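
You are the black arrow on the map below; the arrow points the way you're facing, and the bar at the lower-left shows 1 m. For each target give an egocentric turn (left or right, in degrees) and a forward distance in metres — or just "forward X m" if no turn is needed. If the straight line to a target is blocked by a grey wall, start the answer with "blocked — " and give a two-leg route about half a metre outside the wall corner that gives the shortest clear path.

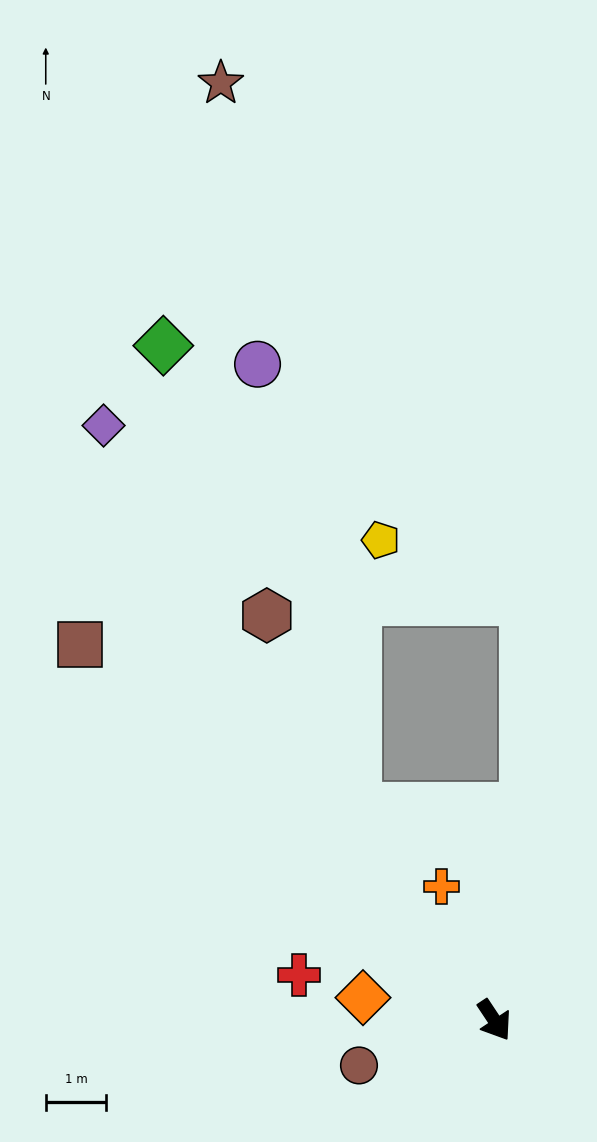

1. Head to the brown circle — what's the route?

turn right 105°, forward 2.4 m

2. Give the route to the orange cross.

turn left 168°, forward 2.4 m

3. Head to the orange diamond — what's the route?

turn right 133°, forward 2.2 m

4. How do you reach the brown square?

turn right 166°, forward 9.2 m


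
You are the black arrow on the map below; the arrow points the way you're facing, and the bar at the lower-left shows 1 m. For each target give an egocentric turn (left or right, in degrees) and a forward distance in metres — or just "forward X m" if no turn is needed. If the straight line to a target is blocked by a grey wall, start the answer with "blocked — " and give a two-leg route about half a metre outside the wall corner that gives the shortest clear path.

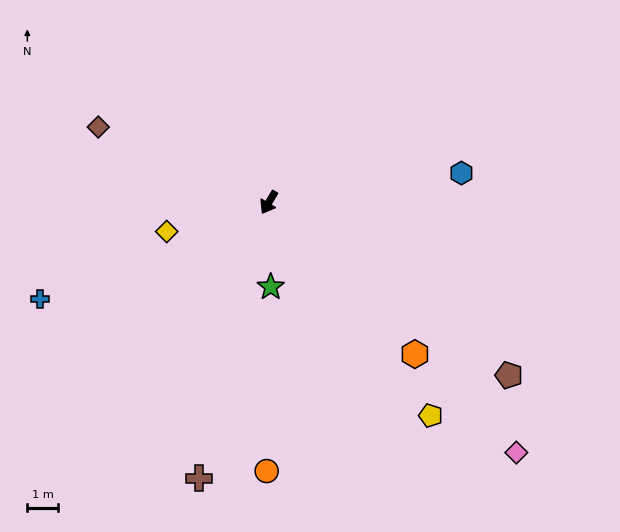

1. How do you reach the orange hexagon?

turn left 75°, forward 6.9 m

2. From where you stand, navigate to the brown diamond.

turn right 83°, forward 6.1 m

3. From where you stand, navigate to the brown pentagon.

turn left 85°, forward 9.7 m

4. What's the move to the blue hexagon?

turn left 130°, forward 6.4 m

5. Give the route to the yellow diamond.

turn right 43°, forward 3.5 m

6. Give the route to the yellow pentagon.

turn left 68°, forward 8.8 m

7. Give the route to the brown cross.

turn left 17°, forward 9.3 m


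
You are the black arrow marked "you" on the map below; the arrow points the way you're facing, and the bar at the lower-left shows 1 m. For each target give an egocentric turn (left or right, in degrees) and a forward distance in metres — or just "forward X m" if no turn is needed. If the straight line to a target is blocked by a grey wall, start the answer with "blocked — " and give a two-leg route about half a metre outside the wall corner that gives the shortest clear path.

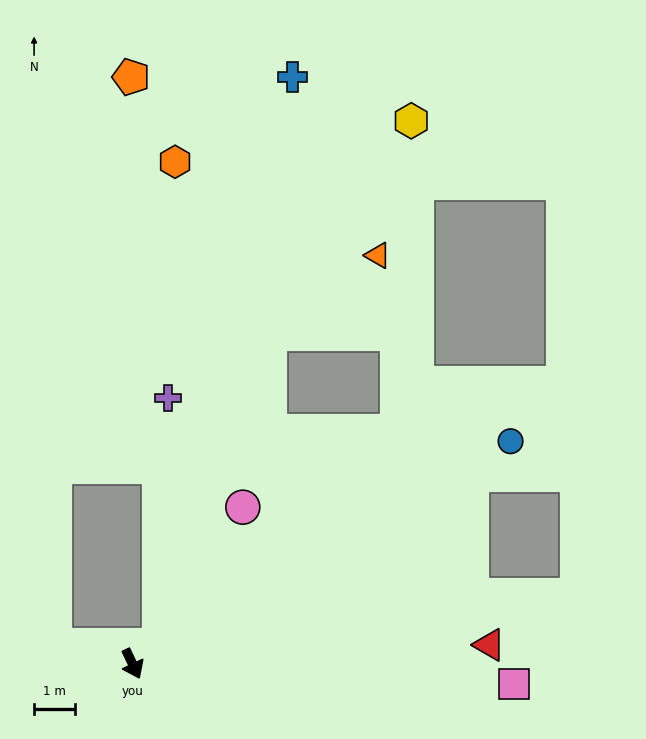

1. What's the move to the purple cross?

blocked — turn left 99°, forward 0.8 m, then turn left 54°, forward 6.0 m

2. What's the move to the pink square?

turn left 62°, forward 9.3 m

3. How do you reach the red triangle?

turn left 68°, forward 8.7 m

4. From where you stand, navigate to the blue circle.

turn left 95°, forward 10.7 m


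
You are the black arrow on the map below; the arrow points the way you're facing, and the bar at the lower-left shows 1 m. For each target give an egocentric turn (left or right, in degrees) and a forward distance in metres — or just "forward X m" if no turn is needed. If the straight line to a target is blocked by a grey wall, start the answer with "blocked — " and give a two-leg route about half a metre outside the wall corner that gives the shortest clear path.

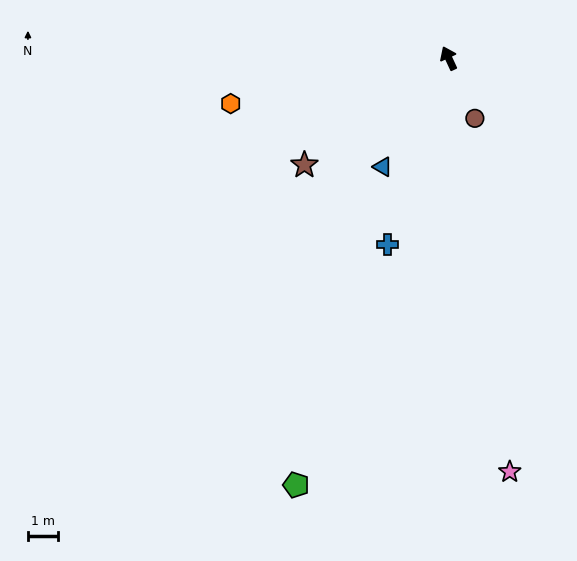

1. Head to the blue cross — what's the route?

turn left 137°, forward 6.6 m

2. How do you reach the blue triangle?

turn left 124°, forward 4.3 m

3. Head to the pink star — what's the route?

turn left 164°, forward 14.0 m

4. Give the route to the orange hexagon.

turn left 77°, forward 7.5 m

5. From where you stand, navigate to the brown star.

turn left 102°, forward 6.0 m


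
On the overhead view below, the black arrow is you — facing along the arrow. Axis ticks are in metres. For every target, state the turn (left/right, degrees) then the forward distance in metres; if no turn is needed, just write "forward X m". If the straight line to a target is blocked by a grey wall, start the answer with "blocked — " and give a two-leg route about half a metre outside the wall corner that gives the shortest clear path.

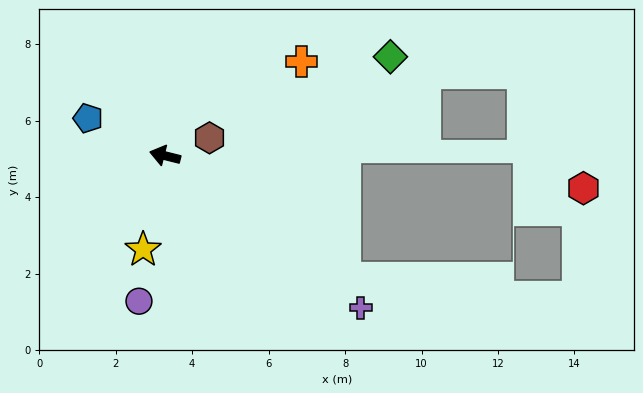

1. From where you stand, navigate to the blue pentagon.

turn right 12°, forward 2.2 m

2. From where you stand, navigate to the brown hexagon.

turn right 144°, forward 1.3 m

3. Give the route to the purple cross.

turn left 156°, forward 6.5 m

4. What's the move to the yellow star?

turn left 91°, forward 2.5 m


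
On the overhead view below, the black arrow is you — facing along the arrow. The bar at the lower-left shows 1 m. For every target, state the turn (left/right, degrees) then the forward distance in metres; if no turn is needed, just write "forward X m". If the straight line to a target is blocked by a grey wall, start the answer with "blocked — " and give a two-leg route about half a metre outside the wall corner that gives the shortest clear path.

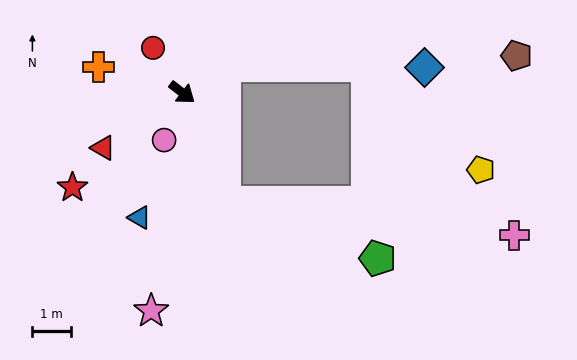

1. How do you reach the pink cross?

blocked — turn right 31°, forward 3.1 m, then turn left 62°, forward 7.6 m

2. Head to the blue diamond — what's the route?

blocked — turn left 70°, forward 1.3 m, then turn right 33°, forward 5.2 m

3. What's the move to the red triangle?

turn right 107°, forward 2.5 m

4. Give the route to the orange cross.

turn right 159°, forward 2.3 m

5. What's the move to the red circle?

turn left 161°, forward 1.4 m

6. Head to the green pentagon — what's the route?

blocked — turn right 31°, forward 3.1 m, then turn left 48°, forward 4.3 m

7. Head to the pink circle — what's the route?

turn right 73°, forward 1.3 m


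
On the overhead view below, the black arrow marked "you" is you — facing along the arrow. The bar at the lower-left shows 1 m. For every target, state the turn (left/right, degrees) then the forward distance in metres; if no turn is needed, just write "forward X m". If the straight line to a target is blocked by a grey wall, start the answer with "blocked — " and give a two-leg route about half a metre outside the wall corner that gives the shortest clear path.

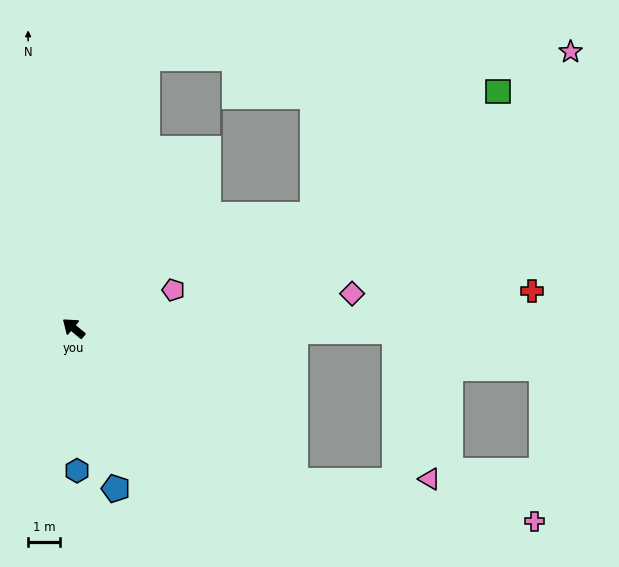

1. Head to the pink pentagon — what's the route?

turn right 119°, forward 3.4 m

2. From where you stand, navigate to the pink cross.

blocked — turn right 175°, forward 8.6 m, then turn left 25°, forward 7.7 m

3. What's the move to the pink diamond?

turn right 133°, forward 8.9 m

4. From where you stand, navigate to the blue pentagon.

turn left 144°, forward 5.3 m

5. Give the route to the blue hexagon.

turn left 131°, forward 4.5 m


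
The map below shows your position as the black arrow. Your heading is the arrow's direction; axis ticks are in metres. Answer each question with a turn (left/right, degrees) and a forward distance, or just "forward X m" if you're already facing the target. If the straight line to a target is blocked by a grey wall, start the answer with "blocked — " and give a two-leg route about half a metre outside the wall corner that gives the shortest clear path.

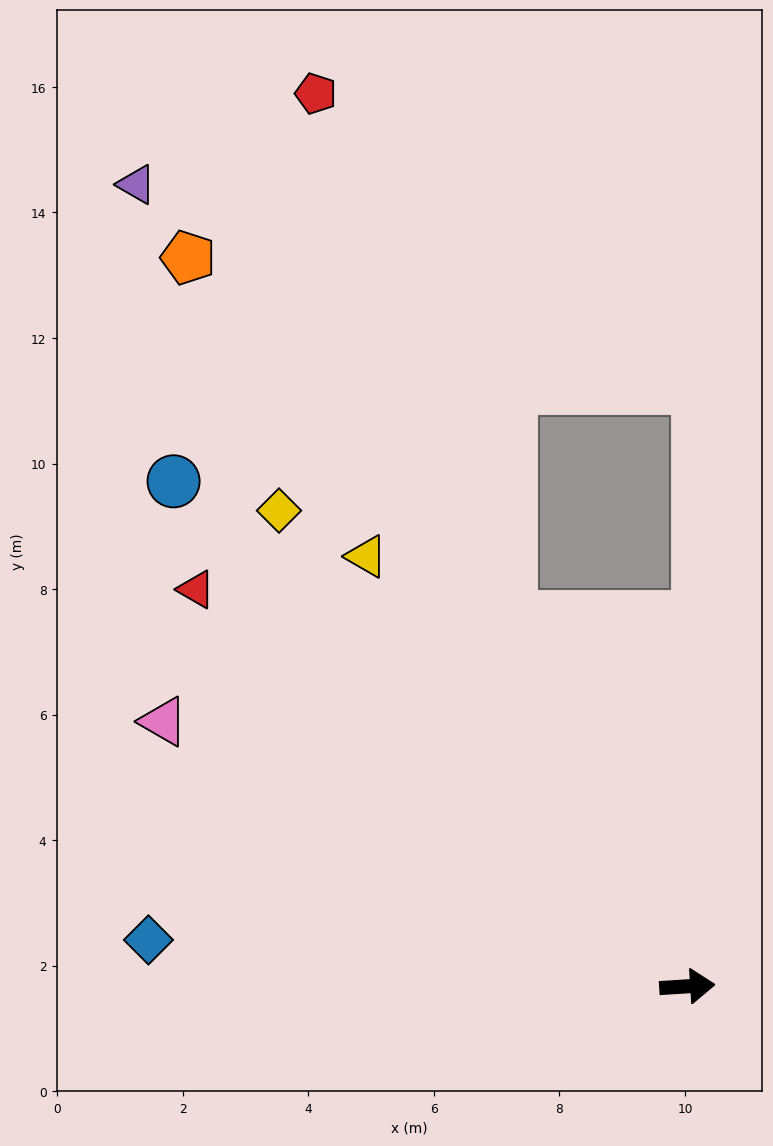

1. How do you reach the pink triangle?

turn left 150°, forward 9.4 m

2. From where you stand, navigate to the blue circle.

turn left 132°, forward 11.5 m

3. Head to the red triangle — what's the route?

turn left 137°, forward 10.1 m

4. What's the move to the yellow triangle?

turn left 123°, forward 8.5 m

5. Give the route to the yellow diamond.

turn left 127°, forward 10.0 m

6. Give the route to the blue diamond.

turn left 171°, forward 8.6 m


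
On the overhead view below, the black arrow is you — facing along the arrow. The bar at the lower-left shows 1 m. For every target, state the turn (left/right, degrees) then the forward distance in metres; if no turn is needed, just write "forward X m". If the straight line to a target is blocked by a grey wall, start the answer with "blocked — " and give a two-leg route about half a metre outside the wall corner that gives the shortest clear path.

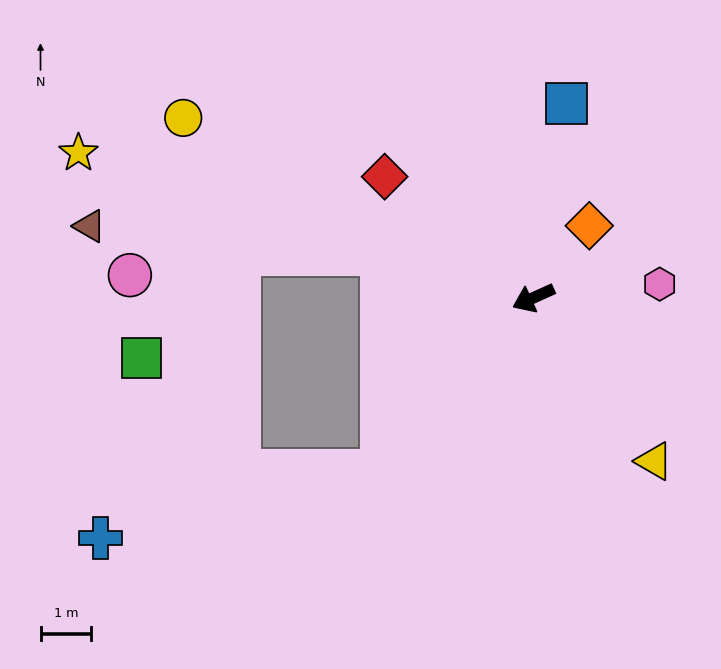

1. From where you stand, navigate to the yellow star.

turn right 42°, forward 9.5 m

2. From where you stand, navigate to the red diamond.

turn right 64°, forward 3.8 m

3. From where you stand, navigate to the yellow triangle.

turn left 102°, forward 4.0 m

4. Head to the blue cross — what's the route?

blocked — turn left 24°, forward 4.6 m, then turn right 35°, forward 5.7 m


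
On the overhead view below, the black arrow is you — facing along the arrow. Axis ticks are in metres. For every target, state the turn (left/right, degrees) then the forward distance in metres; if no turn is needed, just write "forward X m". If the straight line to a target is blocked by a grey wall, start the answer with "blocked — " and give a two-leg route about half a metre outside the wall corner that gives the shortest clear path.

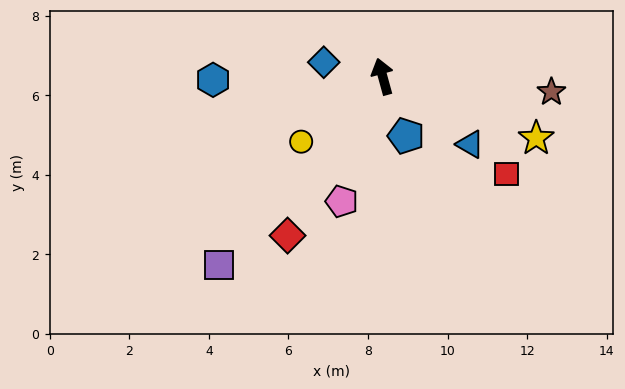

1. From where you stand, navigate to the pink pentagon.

turn left 146°, forward 3.3 m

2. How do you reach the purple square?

turn left 124°, forward 6.3 m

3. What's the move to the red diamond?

turn left 134°, forward 4.7 m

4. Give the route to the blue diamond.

turn left 61°, forward 1.5 m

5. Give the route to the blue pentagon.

turn right 174°, forward 1.6 m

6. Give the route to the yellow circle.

turn left 113°, forward 2.6 m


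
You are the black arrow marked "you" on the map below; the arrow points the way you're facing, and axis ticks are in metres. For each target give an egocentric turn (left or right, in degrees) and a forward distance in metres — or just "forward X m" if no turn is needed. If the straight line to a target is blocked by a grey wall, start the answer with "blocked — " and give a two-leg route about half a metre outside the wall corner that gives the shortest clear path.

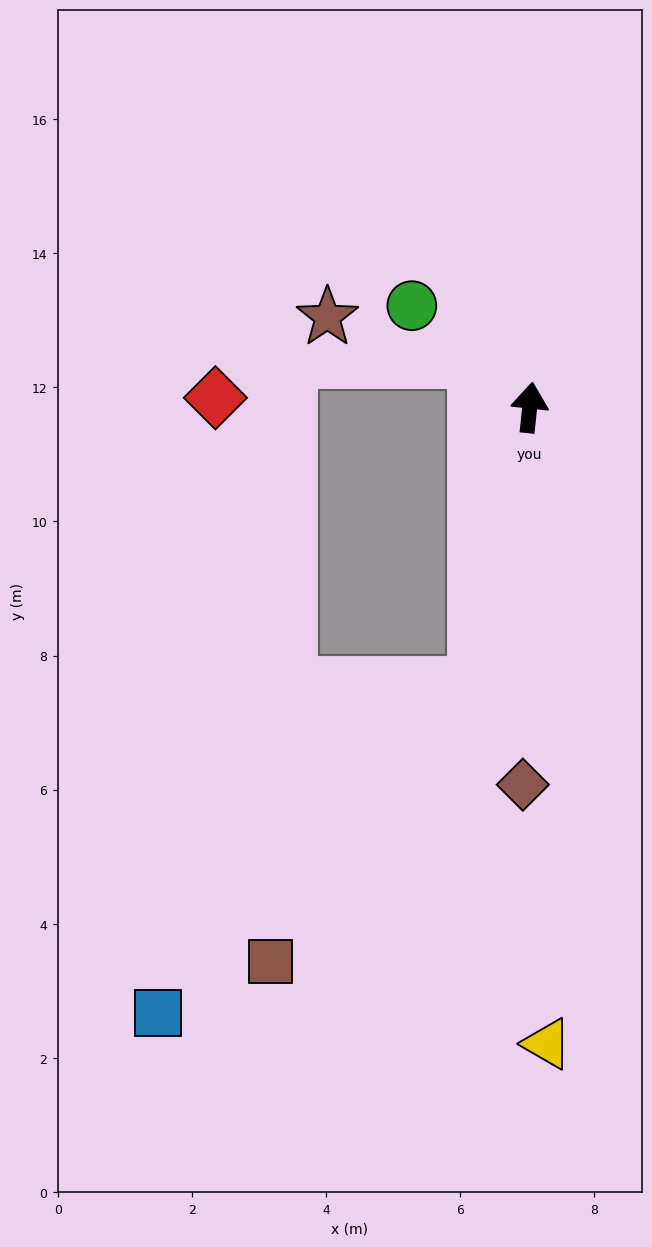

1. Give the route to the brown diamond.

turn right 175°, forward 5.6 m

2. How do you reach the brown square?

blocked — turn left 175°, forward 4.2 m, then turn right 26°, forward 5.1 m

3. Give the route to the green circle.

turn left 55°, forward 2.3 m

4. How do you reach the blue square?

blocked — turn left 175°, forward 4.2 m, then turn right 33°, forward 6.8 m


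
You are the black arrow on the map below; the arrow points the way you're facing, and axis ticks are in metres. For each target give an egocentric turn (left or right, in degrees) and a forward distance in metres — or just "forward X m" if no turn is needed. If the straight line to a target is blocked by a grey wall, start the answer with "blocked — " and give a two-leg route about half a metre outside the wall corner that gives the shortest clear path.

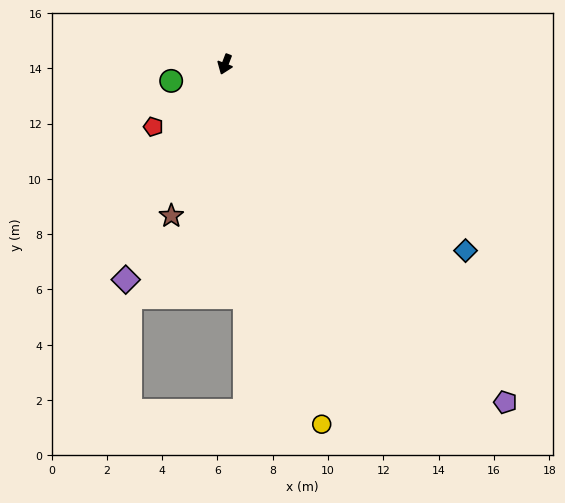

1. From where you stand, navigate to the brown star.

forward 5.8 m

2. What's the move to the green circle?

turn right 52°, forward 2.0 m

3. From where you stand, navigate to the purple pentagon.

turn left 61°, forward 15.9 m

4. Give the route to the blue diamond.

turn left 73°, forward 11.0 m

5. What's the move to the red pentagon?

turn right 28°, forward 3.4 m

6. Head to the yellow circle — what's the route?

turn left 36°, forward 13.5 m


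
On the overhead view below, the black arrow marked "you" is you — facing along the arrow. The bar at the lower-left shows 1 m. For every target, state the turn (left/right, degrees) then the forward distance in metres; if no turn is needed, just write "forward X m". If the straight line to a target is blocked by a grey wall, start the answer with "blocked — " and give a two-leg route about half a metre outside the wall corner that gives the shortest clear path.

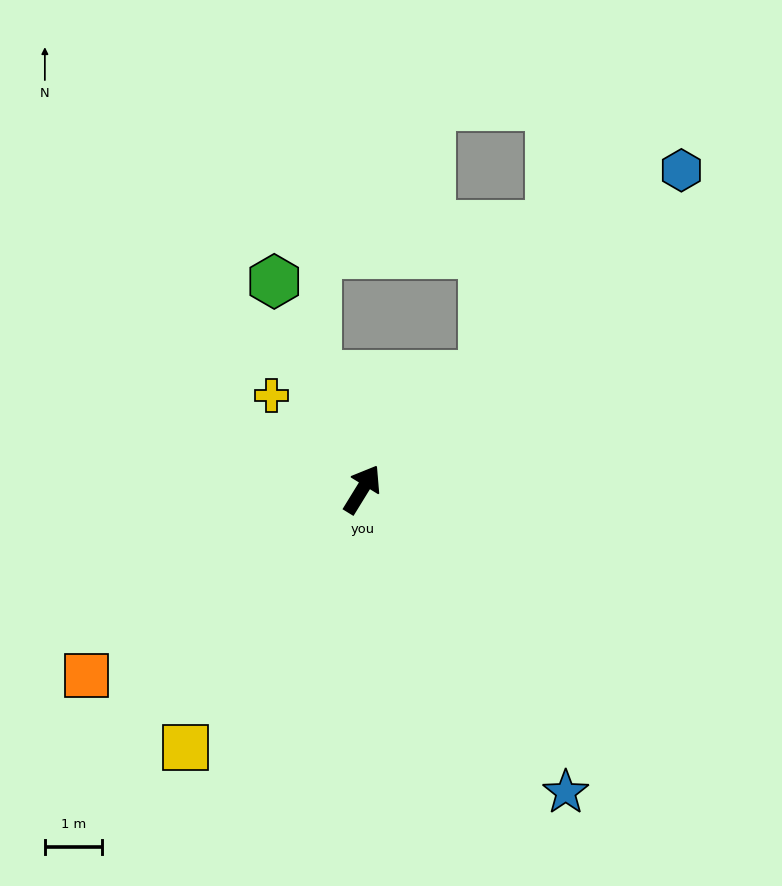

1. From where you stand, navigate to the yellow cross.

turn left 76°, forward 2.3 m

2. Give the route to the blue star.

turn right 115°, forward 6.4 m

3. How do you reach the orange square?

turn left 156°, forward 5.8 m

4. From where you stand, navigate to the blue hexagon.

turn right 13°, forward 7.9 m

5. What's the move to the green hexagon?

turn left 55°, forward 3.9 m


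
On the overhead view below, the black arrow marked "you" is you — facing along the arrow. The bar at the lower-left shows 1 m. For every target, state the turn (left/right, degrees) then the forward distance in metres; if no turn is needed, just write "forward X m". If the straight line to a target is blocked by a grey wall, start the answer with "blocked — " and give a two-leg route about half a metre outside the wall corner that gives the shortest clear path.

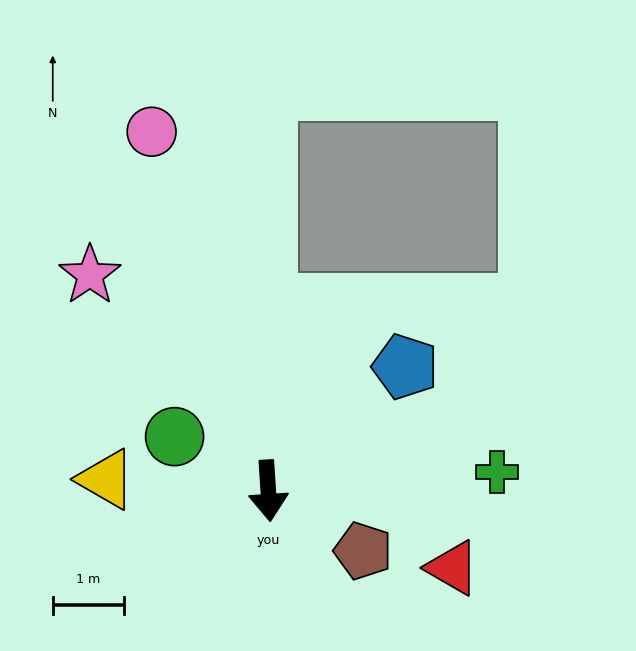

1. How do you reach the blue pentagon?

turn left 129°, forward 2.6 m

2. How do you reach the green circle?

turn right 124°, forward 1.5 m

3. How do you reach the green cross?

turn left 91°, forward 3.2 m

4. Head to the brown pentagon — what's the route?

turn left 54°, forward 1.6 m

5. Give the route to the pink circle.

turn right 166°, forward 5.3 m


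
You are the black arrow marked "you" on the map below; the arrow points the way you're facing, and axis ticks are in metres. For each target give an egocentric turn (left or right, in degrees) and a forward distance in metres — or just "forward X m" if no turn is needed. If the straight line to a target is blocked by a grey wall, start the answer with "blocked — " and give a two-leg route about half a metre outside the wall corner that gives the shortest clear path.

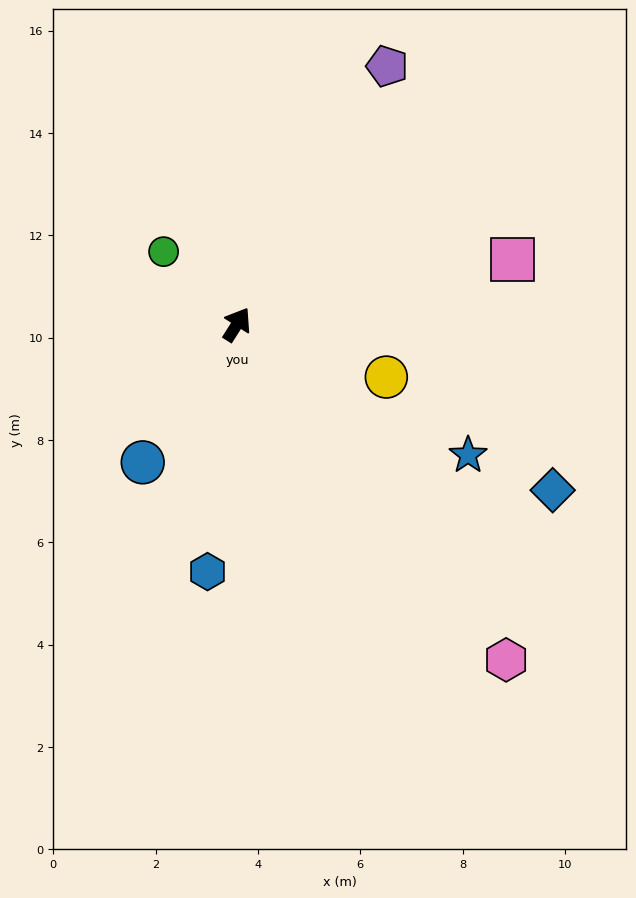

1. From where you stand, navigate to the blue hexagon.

turn right 154°, forward 4.9 m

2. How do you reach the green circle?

turn left 78°, forward 2.0 m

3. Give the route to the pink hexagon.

turn right 109°, forward 8.4 m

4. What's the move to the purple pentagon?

turn left 2°, forward 5.8 m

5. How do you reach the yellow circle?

turn right 77°, forward 3.1 m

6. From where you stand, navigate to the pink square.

turn right 44°, forward 5.5 m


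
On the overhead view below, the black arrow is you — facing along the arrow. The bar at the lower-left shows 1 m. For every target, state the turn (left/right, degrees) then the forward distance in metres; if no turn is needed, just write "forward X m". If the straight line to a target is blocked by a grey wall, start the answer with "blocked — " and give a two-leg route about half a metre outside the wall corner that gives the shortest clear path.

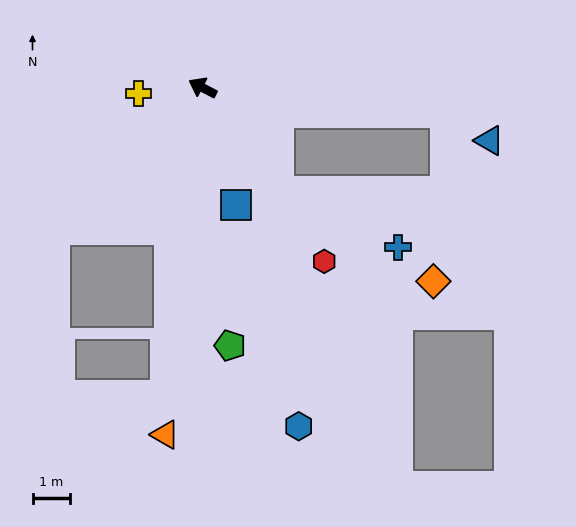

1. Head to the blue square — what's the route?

turn left 133°, forward 3.3 m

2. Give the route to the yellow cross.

turn left 33°, forward 1.7 m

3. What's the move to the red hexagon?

turn left 153°, forward 5.7 m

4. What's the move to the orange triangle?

turn left 111°, forward 9.3 m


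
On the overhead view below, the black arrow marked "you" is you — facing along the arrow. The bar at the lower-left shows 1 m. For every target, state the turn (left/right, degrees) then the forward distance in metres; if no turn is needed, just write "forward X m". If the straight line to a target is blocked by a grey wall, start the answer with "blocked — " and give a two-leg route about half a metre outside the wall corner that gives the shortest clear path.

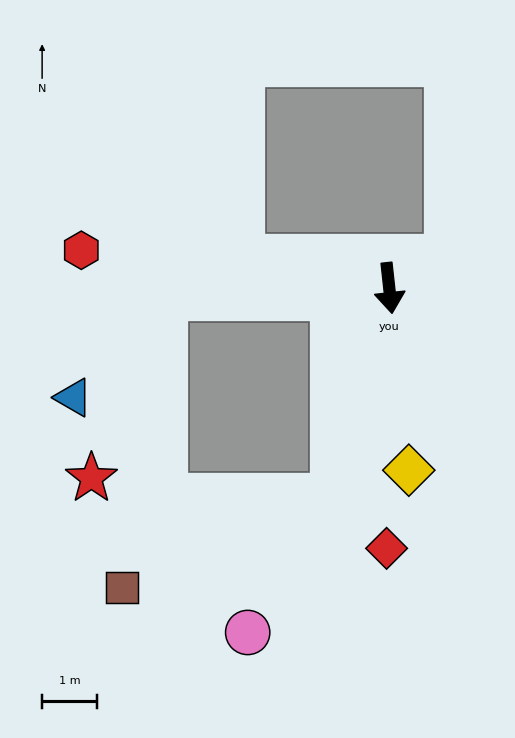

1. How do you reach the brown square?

blocked — turn right 21°, forward 3.9 m, then turn right 52°, forward 4.2 m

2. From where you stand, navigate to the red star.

blocked — turn right 94°, forward 4.1 m, then turn left 66°, forward 3.5 m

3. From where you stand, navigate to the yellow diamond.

forward 3.3 m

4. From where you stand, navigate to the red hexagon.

turn right 103°, forward 5.6 m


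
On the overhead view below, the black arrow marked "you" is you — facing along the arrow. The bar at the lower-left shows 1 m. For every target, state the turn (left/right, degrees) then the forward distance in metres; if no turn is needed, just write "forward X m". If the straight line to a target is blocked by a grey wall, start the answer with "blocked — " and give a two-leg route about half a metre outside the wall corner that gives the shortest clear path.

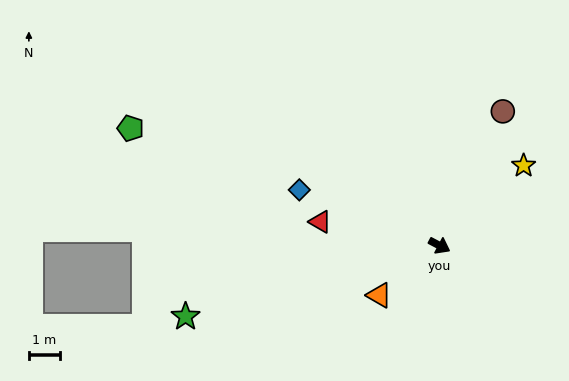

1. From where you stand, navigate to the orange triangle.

turn right 113°, forward 2.5 m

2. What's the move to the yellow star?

turn left 71°, forward 3.7 m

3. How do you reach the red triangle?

turn right 164°, forward 3.9 m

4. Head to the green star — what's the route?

turn right 137°, forward 8.4 m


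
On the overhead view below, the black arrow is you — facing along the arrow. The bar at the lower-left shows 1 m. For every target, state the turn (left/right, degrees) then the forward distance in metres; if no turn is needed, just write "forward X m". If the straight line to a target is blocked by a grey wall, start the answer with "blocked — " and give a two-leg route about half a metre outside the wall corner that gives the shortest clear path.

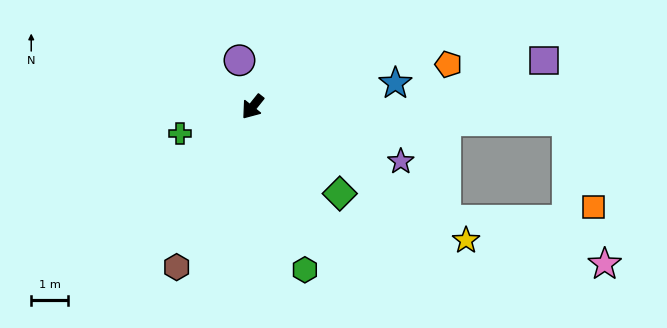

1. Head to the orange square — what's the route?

blocked — turn left 126°, forward 8.6 m, then turn right 70°, forward 2.4 m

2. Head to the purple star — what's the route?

turn left 108°, forward 4.3 m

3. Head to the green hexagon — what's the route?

turn left 56°, forward 4.6 m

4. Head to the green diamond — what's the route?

turn left 84°, forward 3.3 m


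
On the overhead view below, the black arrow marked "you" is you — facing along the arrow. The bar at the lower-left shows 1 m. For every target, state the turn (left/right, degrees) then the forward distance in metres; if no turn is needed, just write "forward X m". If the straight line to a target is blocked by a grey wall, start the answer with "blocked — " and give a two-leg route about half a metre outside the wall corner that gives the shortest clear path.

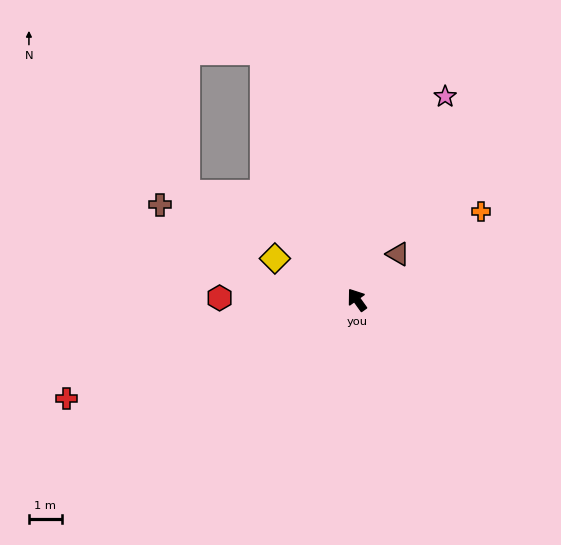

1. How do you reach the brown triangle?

turn right 78°, forward 1.9 m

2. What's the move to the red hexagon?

turn left 54°, forward 4.2 m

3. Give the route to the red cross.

turn left 73°, forward 9.3 m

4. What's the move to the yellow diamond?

turn left 28°, forward 2.8 m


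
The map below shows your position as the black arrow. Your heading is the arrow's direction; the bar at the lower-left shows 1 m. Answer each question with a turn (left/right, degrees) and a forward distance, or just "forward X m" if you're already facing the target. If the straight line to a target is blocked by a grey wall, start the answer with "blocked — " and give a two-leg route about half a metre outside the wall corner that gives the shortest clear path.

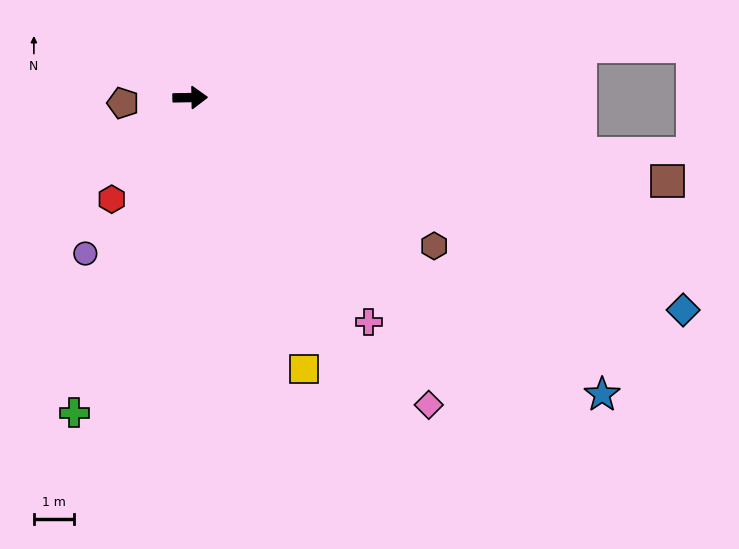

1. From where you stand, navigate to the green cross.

turn right 111°, forward 8.4 m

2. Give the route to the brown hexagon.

turn right 32°, forward 7.1 m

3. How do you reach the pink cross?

turn right 52°, forward 7.2 m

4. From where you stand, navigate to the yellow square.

turn right 68°, forward 7.4 m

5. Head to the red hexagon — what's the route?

turn right 129°, forward 3.2 m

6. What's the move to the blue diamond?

turn right 24°, forward 13.4 m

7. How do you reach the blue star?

turn right 37°, forward 12.7 m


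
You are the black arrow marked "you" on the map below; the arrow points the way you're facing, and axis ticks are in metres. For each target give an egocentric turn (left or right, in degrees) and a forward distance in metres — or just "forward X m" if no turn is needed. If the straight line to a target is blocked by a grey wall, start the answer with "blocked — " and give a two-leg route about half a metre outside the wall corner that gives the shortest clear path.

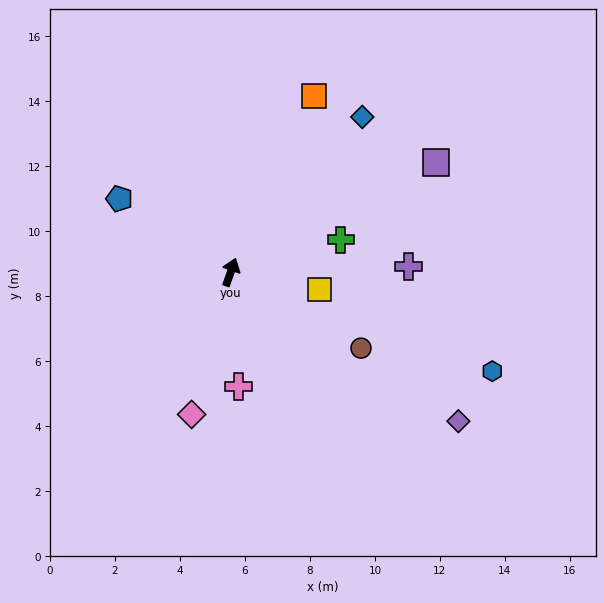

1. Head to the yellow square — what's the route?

turn right 82°, forward 2.8 m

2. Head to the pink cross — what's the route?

turn right 157°, forward 3.5 m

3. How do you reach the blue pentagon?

turn left 76°, forward 4.1 m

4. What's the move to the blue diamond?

turn right 21°, forward 6.3 m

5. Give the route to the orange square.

turn right 6°, forward 6.0 m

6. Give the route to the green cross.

turn right 54°, forward 3.5 m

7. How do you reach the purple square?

turn right 42°, forward 7.2 m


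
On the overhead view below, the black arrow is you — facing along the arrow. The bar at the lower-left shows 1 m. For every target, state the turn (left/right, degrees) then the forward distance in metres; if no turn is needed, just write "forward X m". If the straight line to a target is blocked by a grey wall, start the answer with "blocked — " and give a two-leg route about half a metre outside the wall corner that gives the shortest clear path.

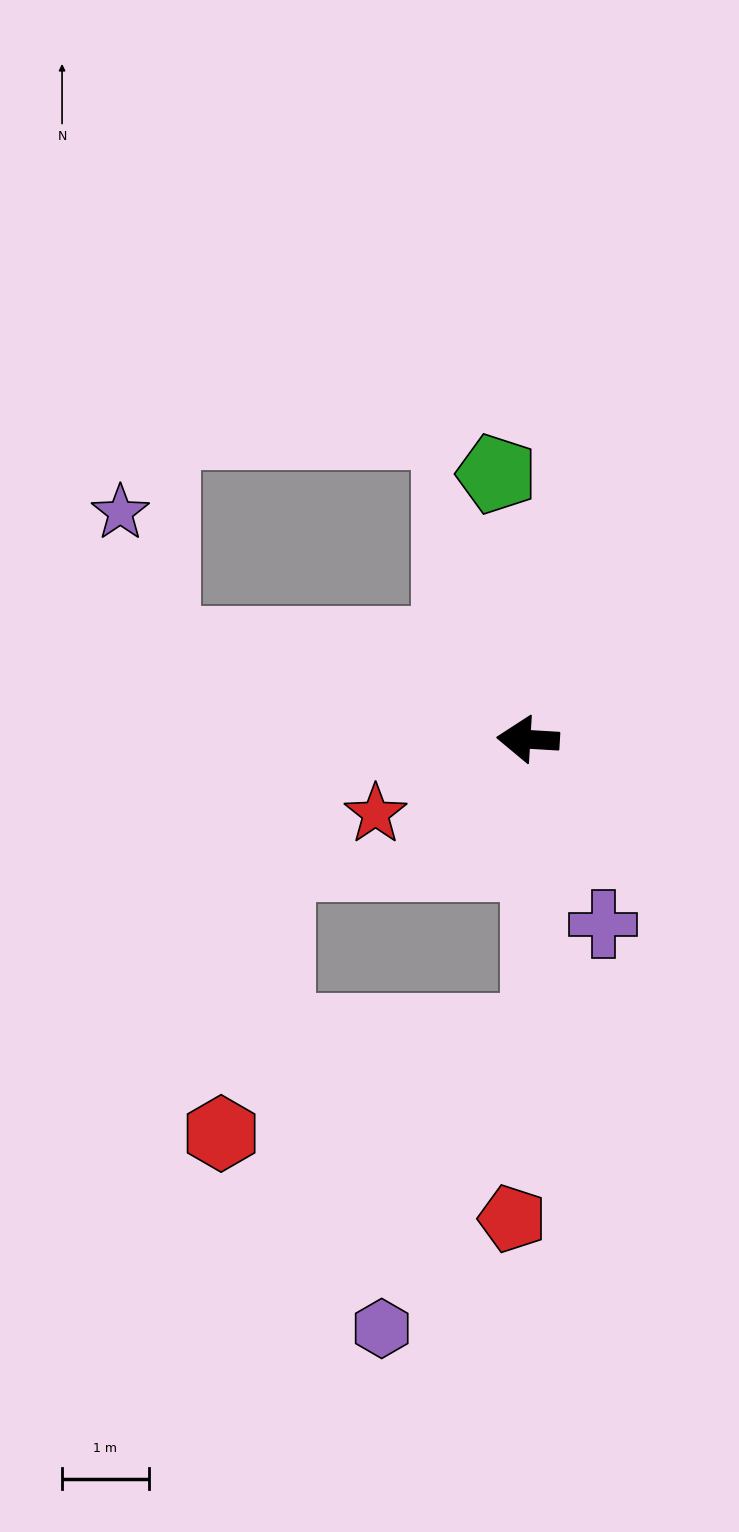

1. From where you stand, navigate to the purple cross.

turn left 116°, forward 2.3 m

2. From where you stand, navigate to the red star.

turn left 29°, forward 2.0 m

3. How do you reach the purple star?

blocked — turn right 11°, forward 4.3 m, then turn right 58°, forward 1.6 m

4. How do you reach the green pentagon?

turn right 80°, forward 3.1 m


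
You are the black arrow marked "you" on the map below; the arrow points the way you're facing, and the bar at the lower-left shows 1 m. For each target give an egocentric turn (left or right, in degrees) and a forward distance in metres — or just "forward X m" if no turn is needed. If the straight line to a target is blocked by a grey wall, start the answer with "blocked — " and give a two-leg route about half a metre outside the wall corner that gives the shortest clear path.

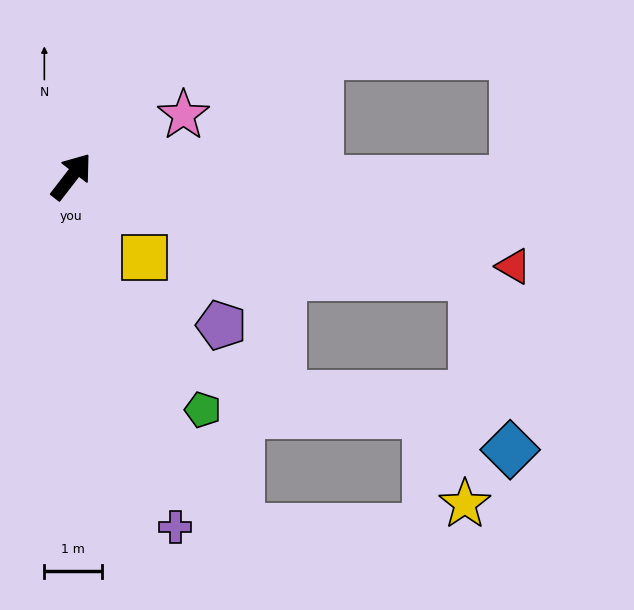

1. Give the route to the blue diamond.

blocked — turn right 66°, forward 7.2 m, then turn right 64°, forward 3.1 m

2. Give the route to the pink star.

turn right 24°, forward 2.2 m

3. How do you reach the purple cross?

turn right 126°, forward 6.4 m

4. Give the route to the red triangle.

turn right 64°, forward 7.9 m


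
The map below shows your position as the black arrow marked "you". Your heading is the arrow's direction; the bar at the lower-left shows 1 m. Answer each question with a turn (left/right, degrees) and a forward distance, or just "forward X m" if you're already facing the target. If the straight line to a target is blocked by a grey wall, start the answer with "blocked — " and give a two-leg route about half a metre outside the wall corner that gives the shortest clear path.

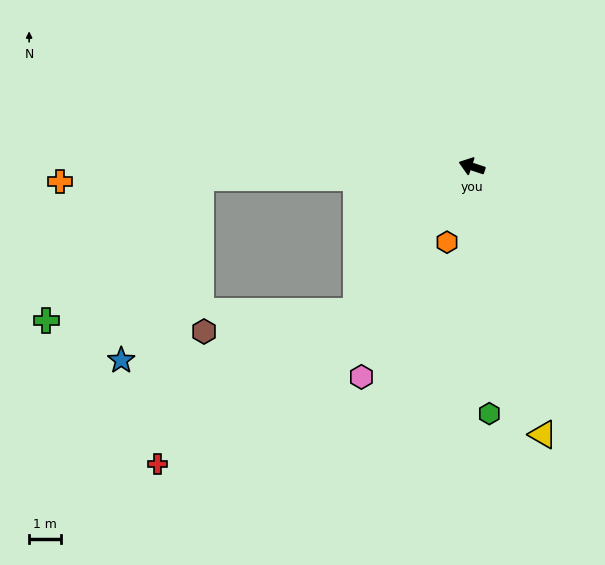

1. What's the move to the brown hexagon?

blocked — turn left 70°, forward 5.8 m, then turn right 44°, forward 4.8 m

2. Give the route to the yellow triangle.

turn left 123°, forward 8.7 m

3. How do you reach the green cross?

blocked — turn left 21°, forward 8.5 m, then turn left 40°, forward 6.6 m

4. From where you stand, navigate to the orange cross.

turn left 20°, forward 12.9 m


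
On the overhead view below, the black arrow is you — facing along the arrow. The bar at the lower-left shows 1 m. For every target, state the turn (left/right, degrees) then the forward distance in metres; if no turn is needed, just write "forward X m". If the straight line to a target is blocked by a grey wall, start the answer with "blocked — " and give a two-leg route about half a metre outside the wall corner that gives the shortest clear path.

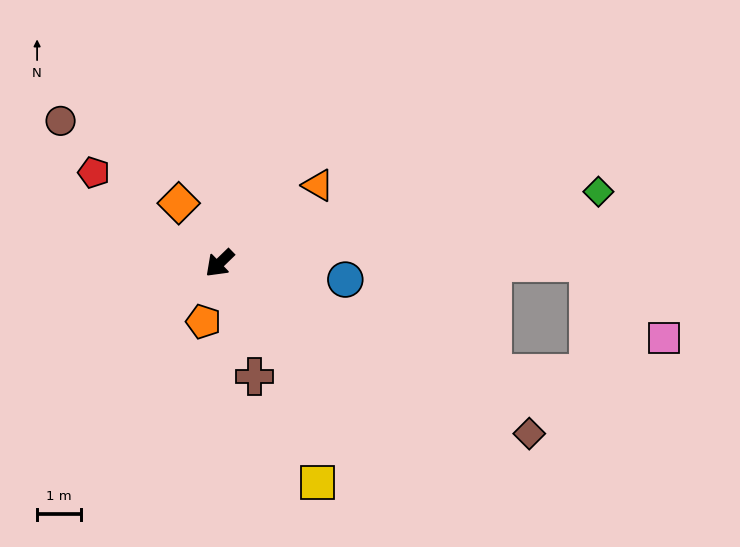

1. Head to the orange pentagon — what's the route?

turn left 30°, forward 1.4 m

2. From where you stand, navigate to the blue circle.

turn left 128°, forward 2.9 m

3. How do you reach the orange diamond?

turn right 100°, forward 1.6 m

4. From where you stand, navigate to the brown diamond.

turn left 107°, forward 8.0 m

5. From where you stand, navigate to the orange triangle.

turn left 174°, forward 2.8 m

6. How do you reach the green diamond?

turn left 147°, forward 8.7 m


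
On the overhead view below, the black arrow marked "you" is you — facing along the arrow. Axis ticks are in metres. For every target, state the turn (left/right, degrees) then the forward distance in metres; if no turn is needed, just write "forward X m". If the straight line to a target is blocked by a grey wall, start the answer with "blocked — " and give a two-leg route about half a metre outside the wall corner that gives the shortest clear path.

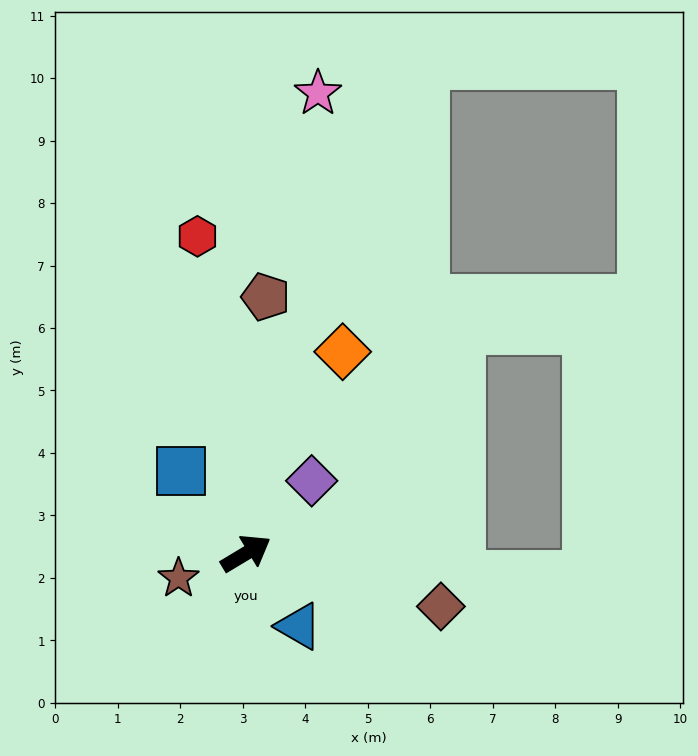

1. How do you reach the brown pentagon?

turn left 55°, forward 4.1 m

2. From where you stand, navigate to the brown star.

turn left 169°, forward 1.2 m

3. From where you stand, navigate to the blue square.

turn left 97°, forward 1.7 m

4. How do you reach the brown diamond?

turn right 46°, forward 3.2 m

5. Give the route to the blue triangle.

turn right 85°, forward 1.4 m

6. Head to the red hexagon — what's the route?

turn left 68°, forward 5.1 m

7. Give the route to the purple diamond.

turn left 17°, forward 1.6 m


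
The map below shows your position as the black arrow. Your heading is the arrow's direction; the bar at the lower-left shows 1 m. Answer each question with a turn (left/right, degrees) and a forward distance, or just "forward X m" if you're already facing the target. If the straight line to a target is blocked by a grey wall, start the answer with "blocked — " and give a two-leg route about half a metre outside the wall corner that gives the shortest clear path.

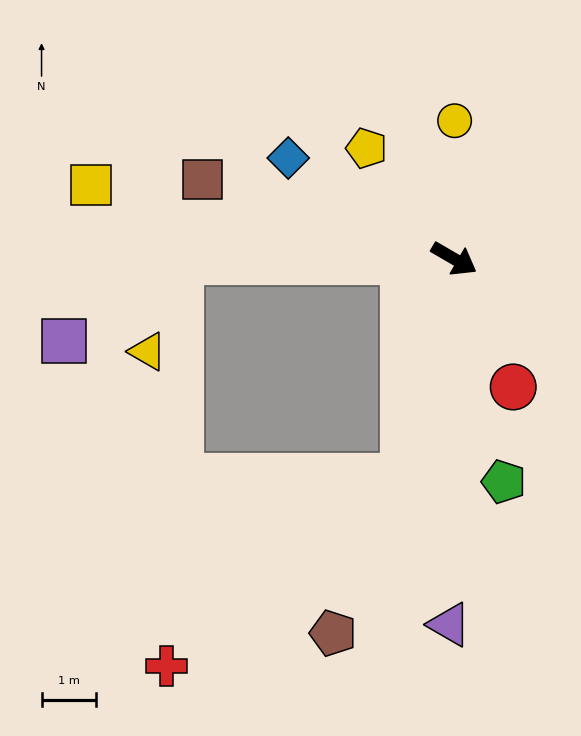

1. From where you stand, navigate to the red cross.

blocked — turn right 73°, forward 4.1 m, then turn right 38°, forward 5.6 m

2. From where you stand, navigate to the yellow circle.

turn left 120°, forward 2.6 m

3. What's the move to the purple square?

blocked — turn right 149°, forward 5.1 m, then turn left 33°, forward 2.6 m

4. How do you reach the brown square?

turn right 167°, forward 4.9 m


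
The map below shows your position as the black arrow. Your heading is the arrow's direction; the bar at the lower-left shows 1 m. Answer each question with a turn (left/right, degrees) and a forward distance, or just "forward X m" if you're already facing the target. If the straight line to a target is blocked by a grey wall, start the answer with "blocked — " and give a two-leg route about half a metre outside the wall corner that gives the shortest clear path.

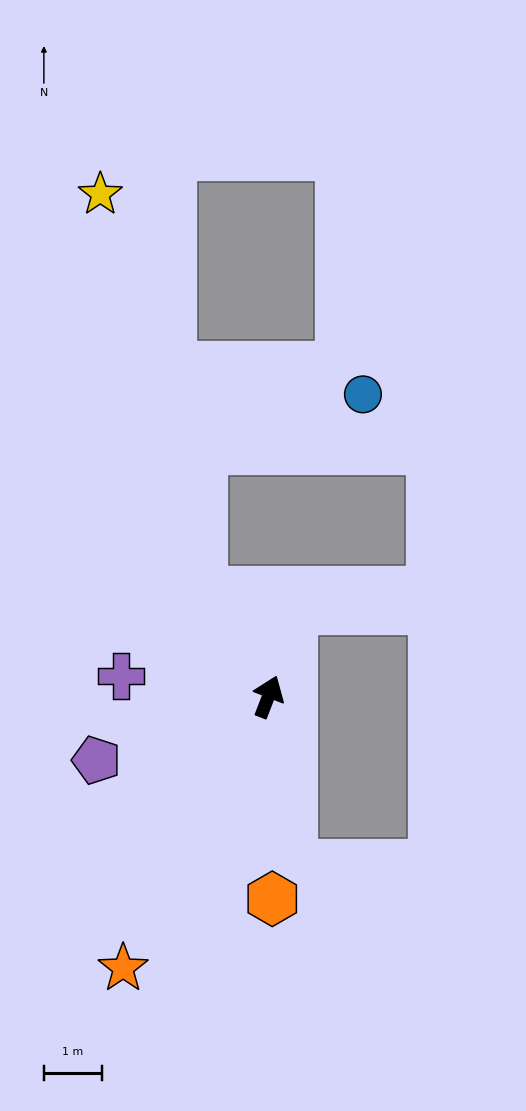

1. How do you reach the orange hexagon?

turn right 158°, forward 3.5 m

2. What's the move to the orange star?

turn left 173°, forward 5.3 m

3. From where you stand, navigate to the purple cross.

turn left 103°, forward 2.6 m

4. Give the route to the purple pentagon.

turn left 131°, forward 3.1 m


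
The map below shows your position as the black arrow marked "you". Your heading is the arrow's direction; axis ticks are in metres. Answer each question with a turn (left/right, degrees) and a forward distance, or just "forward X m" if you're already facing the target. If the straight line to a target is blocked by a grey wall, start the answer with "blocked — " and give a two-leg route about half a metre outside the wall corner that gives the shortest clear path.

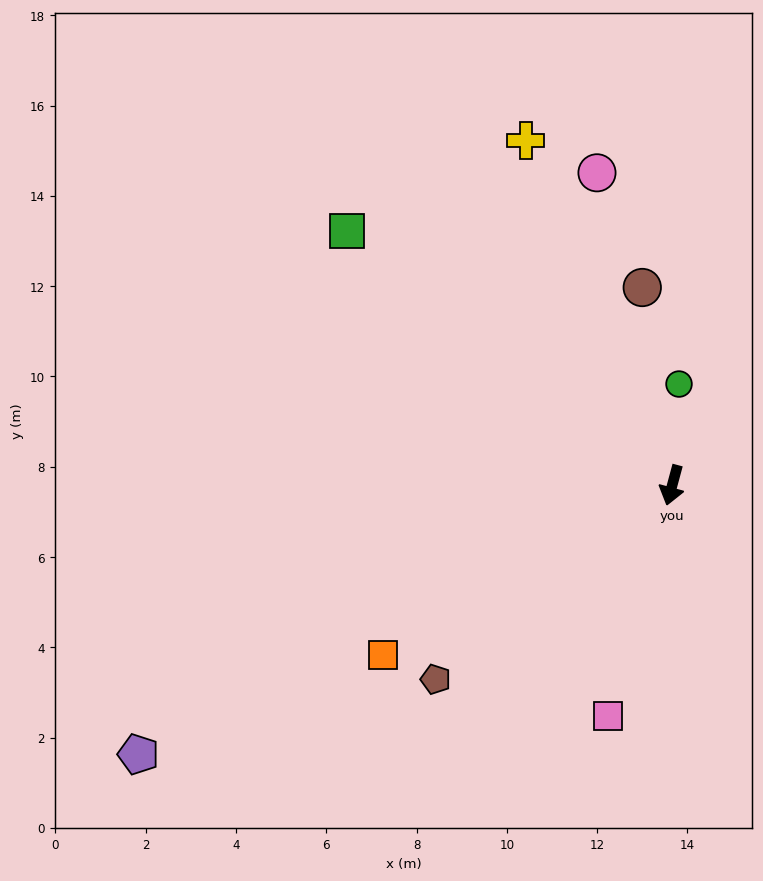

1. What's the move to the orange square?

turn right 44°, forward 7.4 m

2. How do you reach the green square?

turn right 113°, forward 9.1 m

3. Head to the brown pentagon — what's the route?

turn right 36°, forward 6.8 m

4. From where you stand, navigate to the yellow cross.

turn right 142°, forward 8.3 m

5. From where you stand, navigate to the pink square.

forward 5.3 m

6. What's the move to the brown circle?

turn right 156°, forward 4.4 m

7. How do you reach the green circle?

turn right 169°, forward 2.2 m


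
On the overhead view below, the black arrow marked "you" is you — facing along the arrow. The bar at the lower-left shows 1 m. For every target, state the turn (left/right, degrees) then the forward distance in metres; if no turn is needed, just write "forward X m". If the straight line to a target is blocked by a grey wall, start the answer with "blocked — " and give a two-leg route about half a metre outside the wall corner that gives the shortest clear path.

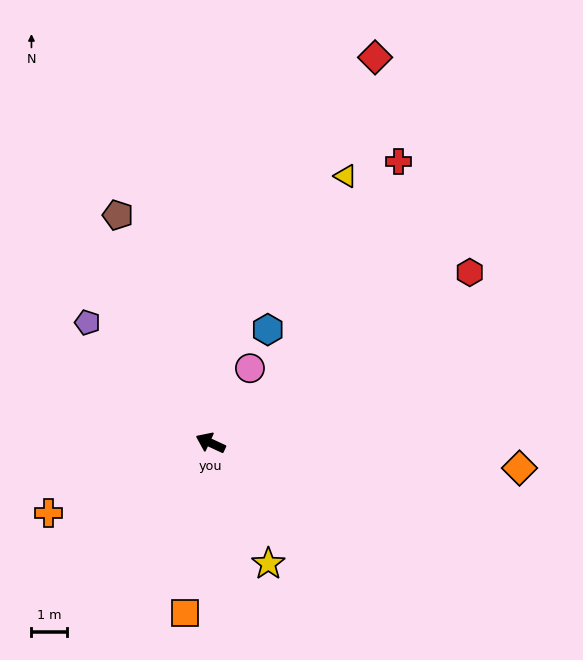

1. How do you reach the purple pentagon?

turn right 19°, forward 4.9 m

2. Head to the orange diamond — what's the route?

turn right 160°, forward 8.7 m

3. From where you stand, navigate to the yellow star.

turn left 140°, forward 3.8 m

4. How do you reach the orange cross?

turn left 48°, forward 5.0 m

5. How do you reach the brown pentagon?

turn right 43°, forward 6.9 m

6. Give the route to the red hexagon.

turn right 122°, forward 8.8 m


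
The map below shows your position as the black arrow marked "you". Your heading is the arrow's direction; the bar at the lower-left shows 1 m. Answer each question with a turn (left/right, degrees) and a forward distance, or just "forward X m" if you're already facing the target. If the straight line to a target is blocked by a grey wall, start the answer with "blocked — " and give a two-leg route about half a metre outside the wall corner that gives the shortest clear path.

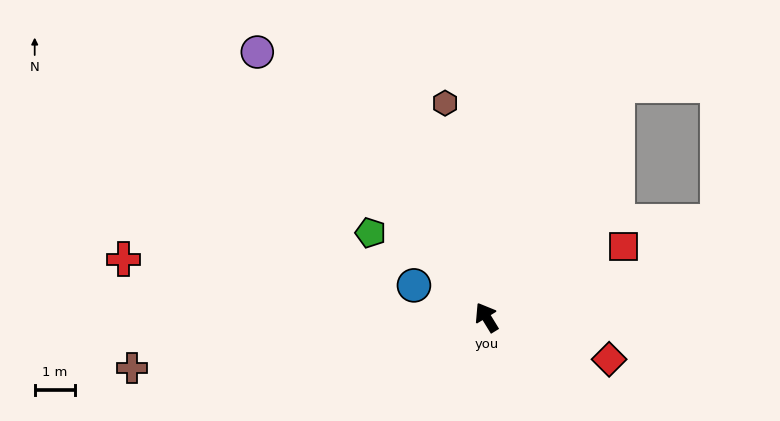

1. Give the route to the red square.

turn right 94°, forward 3.8 m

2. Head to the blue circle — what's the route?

turn left 35°, forward 2.0 m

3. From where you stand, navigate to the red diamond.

turn right 140°, forward 3.2 m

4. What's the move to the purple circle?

turn left 9°, forward 8.7 m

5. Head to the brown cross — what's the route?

turn left 67°, forward 8.9 m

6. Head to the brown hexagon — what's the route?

turn right 21°, forward 5.4 m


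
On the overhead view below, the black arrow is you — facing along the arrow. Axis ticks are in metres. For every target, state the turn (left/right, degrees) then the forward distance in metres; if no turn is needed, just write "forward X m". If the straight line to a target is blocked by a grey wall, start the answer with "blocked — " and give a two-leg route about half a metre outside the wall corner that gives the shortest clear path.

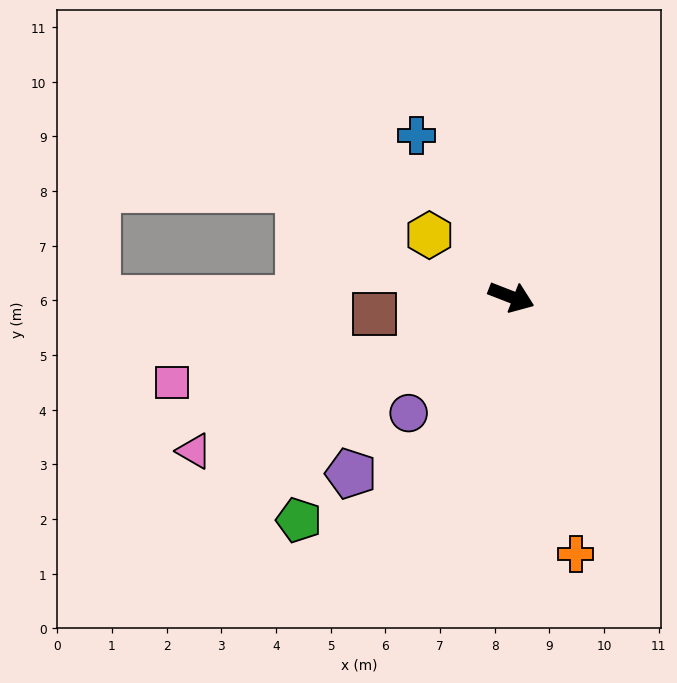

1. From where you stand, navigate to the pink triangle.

turn right 133°, forward 6.5 m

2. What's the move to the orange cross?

turn right 55°, forward 4.8 m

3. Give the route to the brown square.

turn right 152°, forward 2.5 m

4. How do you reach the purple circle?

turn right 110°, forward 2.8 m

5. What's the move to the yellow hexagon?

turn left 164°, forward 1.9 m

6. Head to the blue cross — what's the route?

turn left 142°, forward 3.4 m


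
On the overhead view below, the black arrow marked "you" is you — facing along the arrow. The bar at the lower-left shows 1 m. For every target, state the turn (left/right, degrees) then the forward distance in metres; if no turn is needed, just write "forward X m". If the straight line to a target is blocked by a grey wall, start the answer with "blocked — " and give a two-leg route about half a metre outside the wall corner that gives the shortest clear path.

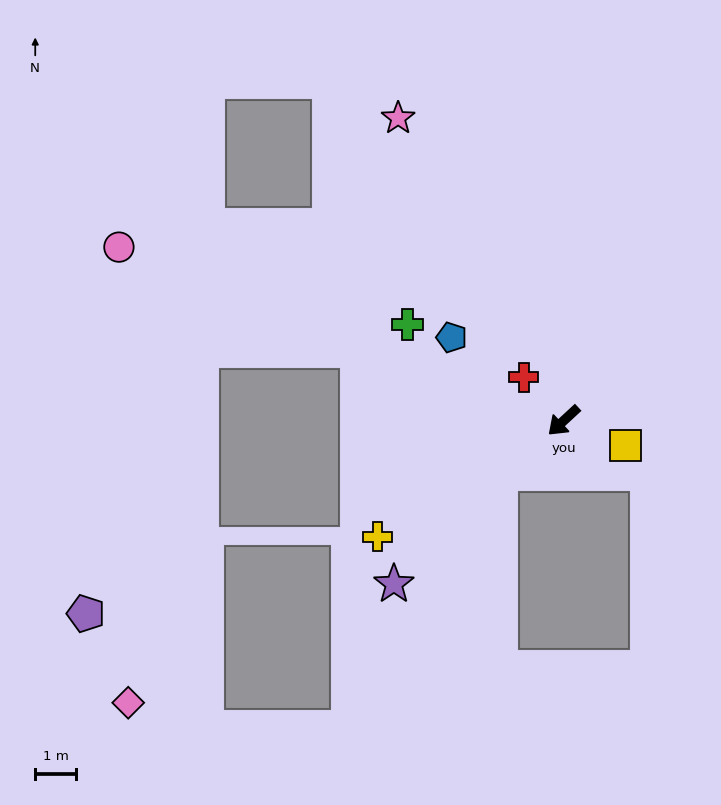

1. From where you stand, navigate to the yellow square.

turn left 116°, forward 1.6 m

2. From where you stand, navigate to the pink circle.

turn right 64°, forward 11.7 m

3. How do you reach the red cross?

turn right 90°, forward 1.4 m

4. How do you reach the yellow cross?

turn right 11°, forward 5.4 m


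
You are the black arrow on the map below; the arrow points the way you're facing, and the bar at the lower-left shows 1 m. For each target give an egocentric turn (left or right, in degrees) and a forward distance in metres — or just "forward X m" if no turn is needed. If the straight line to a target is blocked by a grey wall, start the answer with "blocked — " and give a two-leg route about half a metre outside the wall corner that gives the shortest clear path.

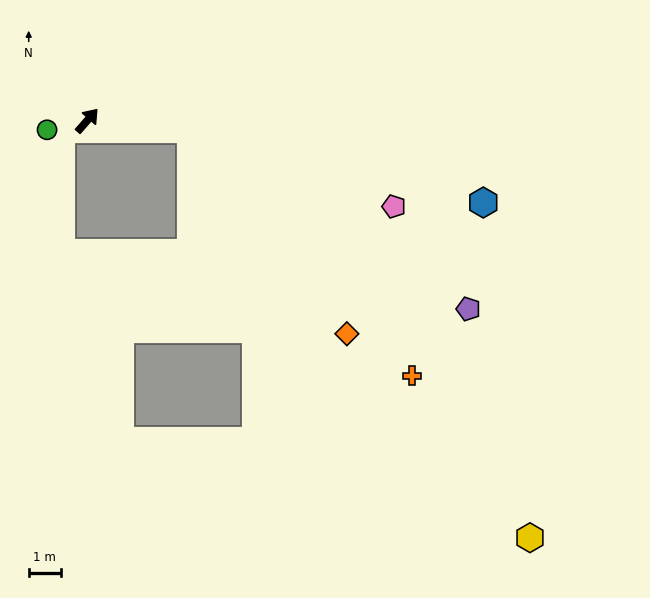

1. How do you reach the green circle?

turn left 144°, forward 1.3 m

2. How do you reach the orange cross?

blocked — turn right 54°, forward 3.2 m, then turn right 43°, forward 10.3 m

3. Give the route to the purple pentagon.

blocked — turn right 54°, forward 3.2 m, then turn right 28°, forward 10.3 m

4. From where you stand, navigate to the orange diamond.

blocked — turn right 54°, forward 3.2 m, then turn right 47°, forward 8.0 m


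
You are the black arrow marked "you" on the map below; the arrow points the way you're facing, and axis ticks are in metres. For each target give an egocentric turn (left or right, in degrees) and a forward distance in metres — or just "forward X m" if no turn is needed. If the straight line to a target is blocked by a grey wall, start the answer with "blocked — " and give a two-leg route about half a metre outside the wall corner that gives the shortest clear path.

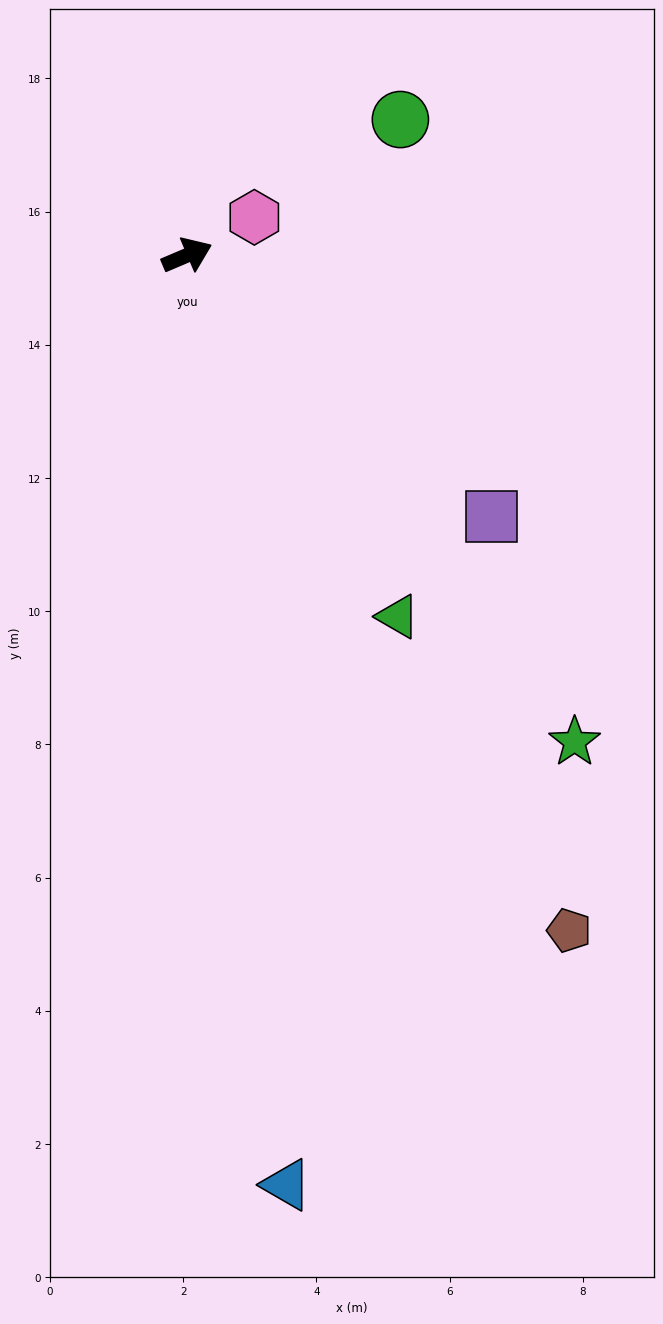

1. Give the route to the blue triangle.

turn right 107°, forward 14.0 m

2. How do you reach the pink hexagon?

turn left 7°, forward 1.2 m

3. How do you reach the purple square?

turn right 64°, forward 6.0 m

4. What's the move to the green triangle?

turn right 83°, forward 6.3 m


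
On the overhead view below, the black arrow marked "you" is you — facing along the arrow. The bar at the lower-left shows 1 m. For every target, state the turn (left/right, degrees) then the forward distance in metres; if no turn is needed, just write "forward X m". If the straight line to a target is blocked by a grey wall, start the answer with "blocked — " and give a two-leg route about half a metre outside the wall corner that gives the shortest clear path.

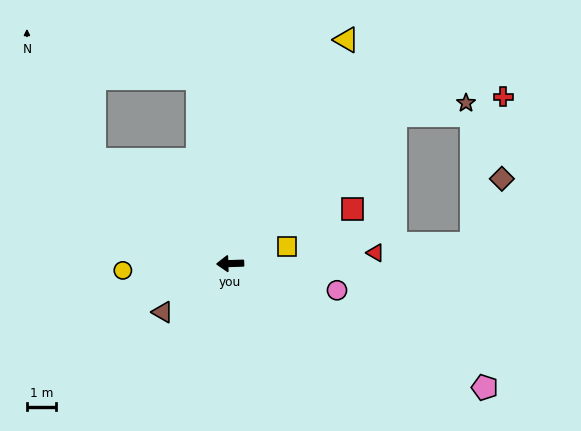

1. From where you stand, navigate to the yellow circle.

forward 3.8 m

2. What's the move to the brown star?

blocked — turn right 140°, forward 7.8 m, then turn right 32°, forward 2.5 m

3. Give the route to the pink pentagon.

turn left 152°, forward 9.9 m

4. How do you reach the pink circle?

turn left 164°, forward 3.8 m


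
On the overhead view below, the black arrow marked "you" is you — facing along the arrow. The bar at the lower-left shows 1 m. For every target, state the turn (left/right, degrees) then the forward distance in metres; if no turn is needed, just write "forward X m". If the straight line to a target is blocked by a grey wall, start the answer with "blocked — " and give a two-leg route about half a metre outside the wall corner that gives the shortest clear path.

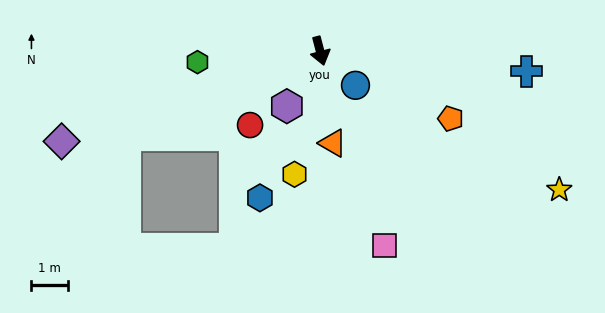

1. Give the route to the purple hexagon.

turn right 46°, forward 1.8 m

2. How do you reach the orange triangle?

turn right 7°, forward 2.5 m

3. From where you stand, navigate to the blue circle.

turn left 31°, forward 1.3 m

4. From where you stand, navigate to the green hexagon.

turn right 100°, forward 3.4 m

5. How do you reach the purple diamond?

turn right 85°, forward 7.5 m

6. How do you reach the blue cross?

turn left 70°, forward 5.7 m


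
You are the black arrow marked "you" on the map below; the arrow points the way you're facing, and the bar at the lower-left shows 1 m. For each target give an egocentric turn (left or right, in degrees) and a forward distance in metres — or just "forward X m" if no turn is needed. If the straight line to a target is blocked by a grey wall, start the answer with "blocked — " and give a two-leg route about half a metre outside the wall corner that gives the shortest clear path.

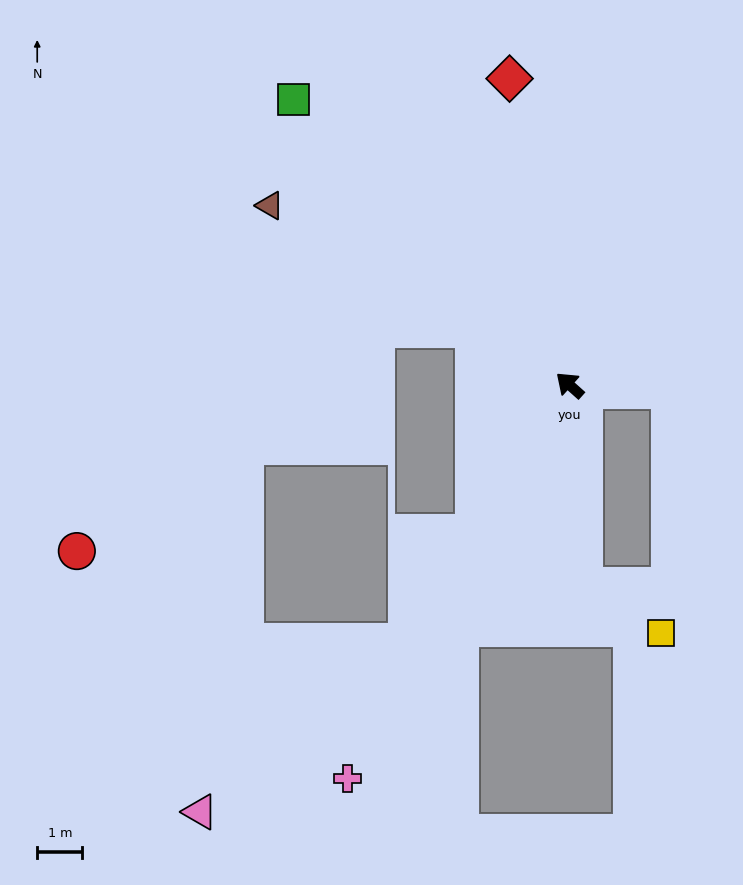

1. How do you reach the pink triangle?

blocked — turn left 100°, forward 6.8 m, then turn right 19°, forward 5.9 m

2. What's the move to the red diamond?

turn right 37°, forward 6.9 m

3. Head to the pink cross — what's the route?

turn left 102°, forward 10.0 m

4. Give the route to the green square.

turn right 4°, forward 8.8 m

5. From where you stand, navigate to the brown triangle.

turn left 11°, forward 7.8 m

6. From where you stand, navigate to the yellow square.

blocked — turn left 136°, forward 4.5 m, then turn left 54°, forward 2.0 m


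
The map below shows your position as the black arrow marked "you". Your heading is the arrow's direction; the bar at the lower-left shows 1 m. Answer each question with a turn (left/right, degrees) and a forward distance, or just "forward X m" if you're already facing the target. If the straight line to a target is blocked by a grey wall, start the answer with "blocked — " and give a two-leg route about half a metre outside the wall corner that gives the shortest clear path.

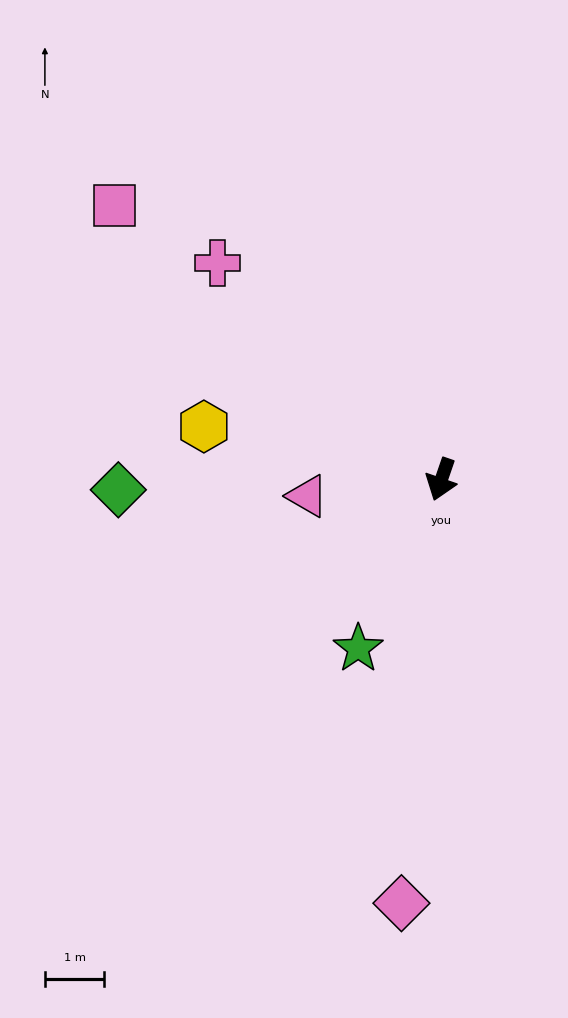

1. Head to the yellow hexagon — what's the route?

turn right 84°, forward 4.1 m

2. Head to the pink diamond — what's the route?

turn left 14°, forward 7.1 m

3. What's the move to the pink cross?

turn right 115°, forward 5.2 m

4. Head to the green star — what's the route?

turn right 7°, forward 3.2 m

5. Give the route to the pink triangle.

turn right 64°, forward 2.3 m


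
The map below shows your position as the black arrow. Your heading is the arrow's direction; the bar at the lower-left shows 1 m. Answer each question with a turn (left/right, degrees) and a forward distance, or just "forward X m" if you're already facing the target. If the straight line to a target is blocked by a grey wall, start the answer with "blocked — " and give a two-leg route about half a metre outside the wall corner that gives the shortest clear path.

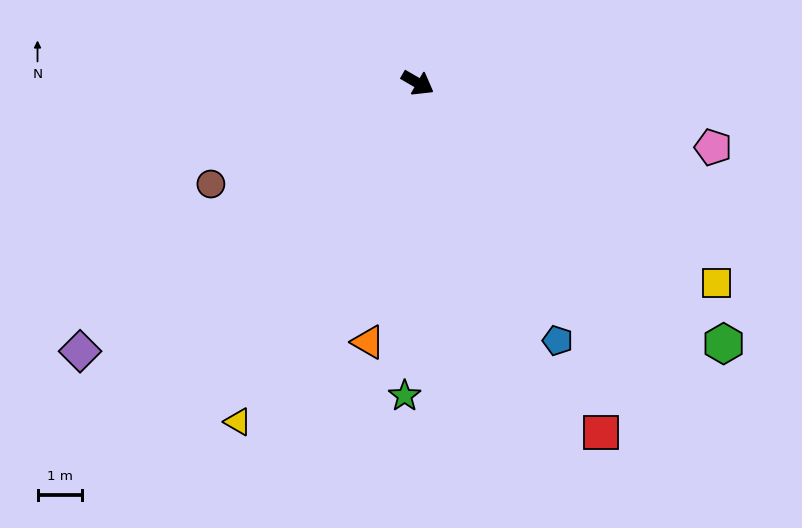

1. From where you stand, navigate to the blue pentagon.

turn right 31°, forward 6.6 m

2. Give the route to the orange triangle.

turn right 71°, forward 5.9 m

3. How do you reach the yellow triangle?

turn right 88°, forward 8.6 m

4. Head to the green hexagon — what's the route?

turn right 10°, forward 9.0 m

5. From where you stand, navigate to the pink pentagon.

turn left 18°, forward 6.8 m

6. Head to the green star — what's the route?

turn right 62°, forward 7.0 m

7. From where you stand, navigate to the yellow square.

turn right 4°, forward 8.1 m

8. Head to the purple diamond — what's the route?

turn right 111°, forward 9.7 m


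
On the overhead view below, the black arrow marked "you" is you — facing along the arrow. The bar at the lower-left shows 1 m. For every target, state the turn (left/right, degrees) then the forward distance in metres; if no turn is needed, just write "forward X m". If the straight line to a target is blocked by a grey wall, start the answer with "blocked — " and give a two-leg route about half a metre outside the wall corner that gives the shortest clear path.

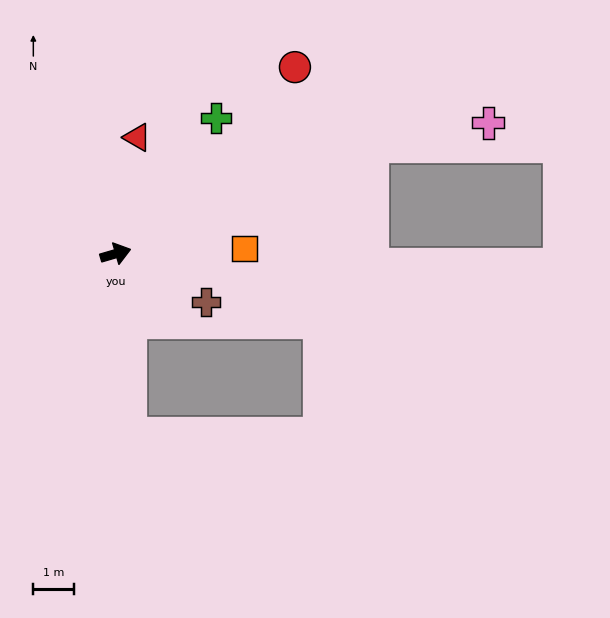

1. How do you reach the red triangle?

turn left 63°, forward 2.9 m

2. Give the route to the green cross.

turn left 37°, forward 4.2 m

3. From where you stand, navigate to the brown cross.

turn right 44°, forward 2.5 m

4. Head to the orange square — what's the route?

turn right 14°, forward 3.2 m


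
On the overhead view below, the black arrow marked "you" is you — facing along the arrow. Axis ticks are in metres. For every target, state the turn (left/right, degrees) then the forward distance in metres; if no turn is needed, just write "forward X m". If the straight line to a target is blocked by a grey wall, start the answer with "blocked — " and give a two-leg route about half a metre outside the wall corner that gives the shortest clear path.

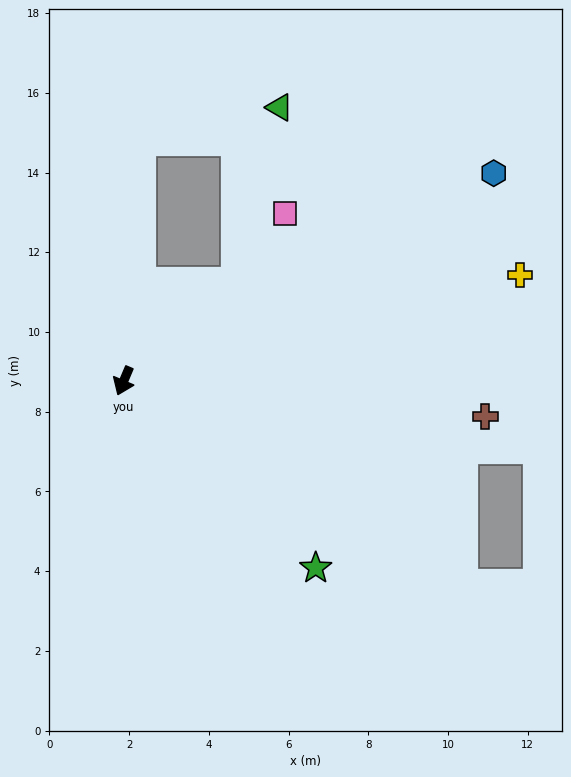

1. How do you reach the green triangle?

blocked — turn left 153°, forward 3.8 m, then turn left 37°, forward 4.5 m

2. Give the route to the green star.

turn left 69°, forward 6.7 m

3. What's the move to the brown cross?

turn left 107°, forward 9.1 m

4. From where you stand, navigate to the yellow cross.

turn left 128°, forward 10.3 m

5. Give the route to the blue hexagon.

turn left 142°, forward 10.6 m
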